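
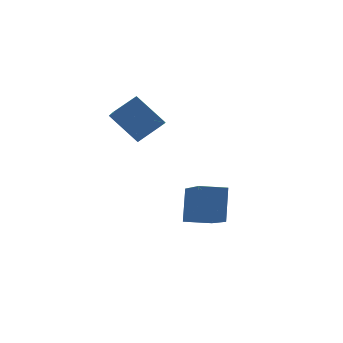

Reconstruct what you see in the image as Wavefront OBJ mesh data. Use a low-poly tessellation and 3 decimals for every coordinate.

v -0.007 1.887 1.904
v -0.224 1.187 2.46
v 0.893 1.967 2.356
v 0.675 1.267 2.912
v 0.545 0.973 0.968
v 0.327 0.273 1.524
v 1.444 1.053 1.42
v 1.227 0.353 1.976
v 0.894 -2.155 -1.134
v 1.347 -1.529 -0.039
v 1.399 -0.464 -2.309
v 1.852 0.162 -1.214
v 1.768 -2.522 -1.286
v 2.221 -1.896 -0.191
v 2.273 -0.831 -2.461
v 2.726 -0.205 -1.366
f 2 4 1
f 5 2 1
f 1 4 3
f 3 5 1
f 2 8 4
f 6 2 5
f 6 8 2
f 4 8 3
f 7 5 3
f 3 8 7
f 7 6 5
f 8 6 7
f 10 12 9
f 13 10 9
f 9 12 11
f 11 13 9
f 10 16 12
f 14 10 13
f 14 16 10
f 12 16 11
f 15 13 11
f 11 16 15
f 15 14 13
f 16 14 15



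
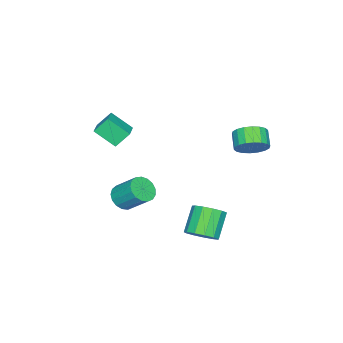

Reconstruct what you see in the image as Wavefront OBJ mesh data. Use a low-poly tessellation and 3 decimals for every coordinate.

v 2.14 -4.302 2.925
v 1.624 -3.742 3.76
v 1.887 -3.151 1.997
v 1.372 -2.591 2.832
v 3.328 -3.749 3.288
v 2.813 -3.189 4.123
v 3.076 -2.598 2.36
v 2.56 -2.038 3.195
v 2.633 -2.444 -1.802
v 2.998 -1.946 -2.372
v 3.052 -0.699 -1.248
v 2.687 -1.196 -0.678
v 2.605 -1.882 -2.425
v 2.659 -0.634 -1.302
v 2.218 -1.945 -2.335
v 2.272 -0.698 -1.212
v 1.926 -2.123 -2.124
v 1.98 -0.876 -1
v 1.796 -2.375 -1.838
v 1.851 -1.127 -0.714
v 1.858 -2.642 -1.544
v 1.913 -1.394 -0.421
v 2.098 -2.864 -1.309
v 2.152 -1.616 -0.186
v 2.46 -2.99 -1.187
v 2.514 -1.742 -0.064
v 2.861 -2.99 -1.206
v 2.915 -1.742 -0.082
v 3.211 -2.866 -1.361
v 3.265 -1.618 -0.238
v 3.427 -2.644 -1.617
v 3.482 -1.397 -0.494
v 3.462 -2.377 -1.916
v 3.517 -1.129 -0.792
v 3.307 -2.125 -2.188
v 3.362 -0.878 -1.065
v -0.257 3.568 2.386
v 0.372 3.534 3.083
v -0.353 3.017 3.712
v -0.983 3.052 3.014
v 0.175 3.896 3.153
v -0.55 3.379 3.782
v -0.108 4.193 3.072
v -0.833 3.677 3.7
v -0.42 4.367 2.854
v -1.145 3.85 3.483
v -0.7 4.382 2.544
v -1.425 3.866 3.172
v -0.893 4.236 2.202
v -1.618 3.72 2.831
v -0.959 3.958 1.897
v -1.684 3.442 2.525
v -0.887 3.603 1.688
v -1.612 3.086 2.317
v -0.69 3.241 1.618
v -1.415 2.724 2.247
v -0.407 2.943 1.7
v -1.132 2.427 2.328
v -0.095 2.77 1.917
v -0.82 2.253 2.546
v 0.185 2.754 2.228
v -0.54 2.238 2.856
v 0.378 2.9 2.569
v -0.347 2.384 3.198
v 0.444 3.178 2.875
v -0.281 2.662 3.503
v 3.854 2.928 -2.08
v 4.393 3.412 -1.513
v 3.245 3.235 -0.272
v 2.706 2.752 -0.84
v 4.085 3.755 -1.749
v 2.937 3.578 -0.508
v 3.704 3.836 -2.091
v 2.555 3.659 -0.85
v 3.37 3.629 -2.429
v 2.221 3.452 -1.188
v 3.19 3.199 -2.657
v 2.042 3.022 -1.416
v 3.221 2.683 -2.701
v 2.073 2.507 -1.461
v 3.453 2.246 -2.549
v 2.305 2.069 -1.308
v 3.812 2.025 -2.248
v 2.664 1.848 -1.007
v 4.185 2.09 -1.893
v 3.037 1.914 -0.653
v 4.453 2.422 -1.598
v 3.304 2.246 -0.358
v 4.53 2.915 -1.457
v 3.382 2.738 -0.216
f 2 4 1
f 5 2 1
f 1 4 3
f 3 5 1
f 2 8 4
f 6 2 5
f 6 8 2
f 4 8 3
f 7 5 3
f 3 8 7
f 7 6 5
f 8 6 7
f 10 9 13
f 10 13 11
f 11 13 14
f 11 14 12
f 13 9 15
f 13 15 14
f 14 15 16
f 14 16 12
f 15 9 17
f 15 17 16
f 16 17 18
f 16 18 12
f 17 9 19
f 17 19 18
f 18 19 20
f 18 20 12
f 19 9 21
f 19 21 20
f 20 21 22
f 20 22 12
f 21 9 23
f 21 23 22
f 22 23 24
f 22 24 12
f 23 9 25
f 23 25 24
f 24 25 26
f 24 26 12
f 25 9 27
f 25 27 26
f 26 27 28
f 26 28 12
f 27 9 29
f 27 29 28
f 28 29 30
f 28 30 12
f 29 9 31
f 29 31 30
f 30 31 32
f 30 32 12
f 31 9 33
f 31 33 32
f 32 33 34
f 32 34 12
f 33 9 35
f 33 35 34
f 34 35 36
f 34 36 12
f 35 9 10
f 35 10 36
f 36 10 11
f 36 11 12
f 38 37 41
f 38 41 39
f 39 41 42
f 39 42 40
f 41 37 43
f 41 43 42
f 42 43 44
f 42 44 40
f 43 37 45
f 43 45 44
f 44 45 46
f 44 46 40
f 45 37 47
f 45 47 46
f 46 47 48
f 46 48 40
f 47 37 49
f 47 49 48
f 48 49 50
f 48 50 40
f 49 37 51
f 49 51 50
f 50 51 52
f 50 52 40
f 51 37 53
f 51 53 52
f 52 53 54
f 52 54 40
f 53 37 55
f 53 55 54
f 54 55 56
f 54 56 40
f 55 37 57
f 55 57 56
f 56 57 58
f 56 58 40
f 57 37 59
f 57 59 58
f 58 59 60
f 58 60 40
f 59 37 61
f 59 61 60
f 60 61 62
f 60 62 40
f 61 37 63
f 61 63 62
f 62 63 64
f 62 64 40
f 63 37 65
f 63 65 64
f 64 65 66
f 64 66 40
f 65 37 38
f 65 38 66
f 66 38 39
f 66 39 40
f 68 67 71
f 68 71 69
f 69 71 72
f 69 72 70
f 71 67 73
f 71 73 72
f 72 73 74
f 72 74 70
f 73 67 75
f 73 75 74
f 74 75 76
f 74 76 70
f 75 67 77
f 75 77 76
f 76 77 78
f 76 78 70
f 77 67 79
f 77 79 78
f 78 79 80
f 78 80 70
f 79 67 81
f 79 81 80
f 80 81 82
f 80 82 70
f 81 67 83
f 81 83 82
f 82 83 84
f 82 84 70
f 83 67 85
f 83 85 84
f 84 85 86
f 84 86 70
f 85 67 87
f 85 87 86
f 86 87 88
f 86 88 70
f 87 67 89
f 87 89 88
f 88 89 90
f 88 90 70
f 89 67 68
f 89 68 90
f 90 68 69
f 90 69 70



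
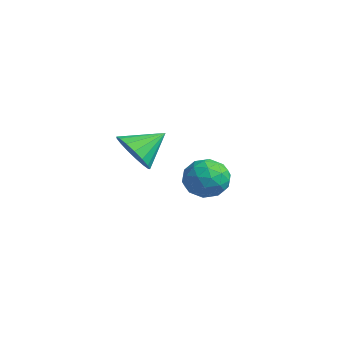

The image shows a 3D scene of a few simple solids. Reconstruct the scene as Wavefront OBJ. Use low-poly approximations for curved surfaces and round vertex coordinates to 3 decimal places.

v -0.635 -3.112 1.198
v 0.287 -2.976 0.863
v -0.525 -1.828 2.022
v 0.017 -2.749 0.546
v -0.403 -2.606 0.379
v -0.876 -2.579 0.399
v -1.293 -2.674 0.602
v -1.56 -2.869 0.942
v -1.614 -3.12 1.34
v -1.445 -3.369 1.706
v -1.089 -3.559 1.955
v -0.63 -3.647 2.031
v -0.172 -3.612 1.916
v 0.181 -3.463 1.636
v 0.346 -3.233 1.256
v -4.044 2.757 -2.633
v -3.164 2.192 -2.732
v -4.796 1.448 -1.848
v -3.916 0.883 -1.947
v -3.939 1.709 -1.297
v -3.474 2.518 -1.782
v -4.486 1.122 -2.798
v -4.021 1.931 -3.283
v -3.436 1.181 -2.834
v -3.099 1.543 -1.907
v -4.861 2.097 -2.673
v -4.524 2.459 -1.746
v -3.538 2.589 -2.751
v -4.422 1.051 -1.829
v -4.436 1.536 -1.446
v -3.918 1.204 -1.505
v -3.721 2.781 -2.193
v -3.203 2.448 -2.252
v -3.659 2.165 -1.408
v -4.757 1.192 -2.328
v -4.239 0.859 -2.387
v -4.042 2.436 -3.075
v -3.524 2.104 -3.134
v -4.301 1.475 -3.172
v -3.181 1.663 -2.87
v -3.623 0.894 -2.409
v -3.958 1.034 -2.908
v -3.685 1.51 -3.194
v -2.982 1.876 -2.325
v -3.424 1.107 -1.863
v -3.438 1.592 -1.481
v -3.165 2.067 -1.766
v -3.142 1.282 -2.385
v -4.536 2.533 -2.717
v -4.978 1.764 -2.255
v -4.795 1.573 -2.814
v -4.522 2.048 -3.099
v -4.337 2.746 -2.171
v -4.779 1.977 -1.71
v -4.275 2.13 -1.386
v -4.002 2.606 -1.672
v -4.818 2.358 -2.195
f 2 1 4
f 2 4 3
f 4 1 5
f 4 5 3
f 5 1 6
f 5 6 3
f 6 1 7
f 6 7 3
f 7 1 8
f 7 8 3
f 8 1 9
f 8 9 3
f 9 1 10
f 9 10 3
f 10 1 11
f 10 11 3
f 11 1 12
f 11 12 3
f 12 1 13
f 12 13 3
f 13 1 14
f 13 14 3
f 14 1 15
f 14 15 3
f 15 1 2
f 15 2 3
f 16 53 32
f 53 27 56
f 32 56 21
f 53 56 32
f 16 32 28
f 32 21 33
f 28 33 17
f 32 33 28
f 16 28 37
f 28 17 38
f 37 38 23
f 28 38 37
f 16 37 49
f 37 23 52
f 49 52 26
f 37 52 49
f 16 49 53
f 49 26 57
f 53 57 27
f 49 57 53
f 17 33 44
f 33 21 47
f 44 47 25
f 33 47 44
f 21 56 34
f 56 27 55
f 34 55 20
f 56 55 34
f 27 57 54
f 57 26 50
f 54 50 18
f 57 50 54
f 26 52 51
f 52 23 39
f 51 39 22
f 52 39 51
f 23 38 43
f 38 17 40
f 43 40 24
f 38 40 43
f 19 45 31
f 45 25 46
f 31 46 20
f 45 46 31
f 19 31 29
f 31 20 30
f 29 30 18
f 31 30 29
f 19 29 36
f 29 18 35
f 36 35 22
f 29 35 36
f 19 36 41
f 36 22 42
f 41 42 24
f 36 42 41
f 19 41 45
f 41 24 48
f 45 48 25
f 41 48 45
f 20 46 34
f 46 25 47
f 34 47 21
f 46 47 34
f 18 30 54
f 30 20 55
f 54 55 27
f 30 55 54
f 22 35 51
f 35 18 50
f 51 50 26
f 35 50 51
f 24 42 43
f 42 22 39
f 43 39 23
f 42 39 43
f 25 48 44
f 48 24 40
f 44 40 17
f 48 40 44



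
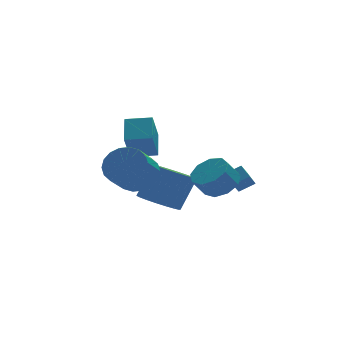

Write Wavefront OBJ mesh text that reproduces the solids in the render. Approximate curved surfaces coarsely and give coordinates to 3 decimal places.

v 1.559 -1.361 0.506
v 2.32 -1.487 0.951
v 1.48 -0.533 0.876
v 2.241 -0.659 1.321
v 1.979 -1.041 -0.121
v 2.74 -1.167 0.324
v 1.9 -0.213 0.249
v 2.661 -0.339 0.694
v -2.959 -1.36 1.896
v -2.273 -2.158 1.767
v -3.175 -3.099 2.795
v -3.861 -2.3 2.924
v -2.095 -1.925 2.136
v -2.997 -2.866 3.165
v -2.088 -1.58 2.458
v -2.99 -2.521 3.486
v -2.253 -1.191 2.669
v -3.155 -2.132 3.697
v -2.559 -0.836 2.726
v -3.46 -1.777 3.754
v -2.943 -0.585 2.619
v -3.845 -1.526 3.647
v -3.331 -0.487 2.369
v -4.232 -1.428 3.397
v -3.645 -0.561 2.025
v -4.547 -1.502 3.053
v -3.823 -0.794 1.655
v -4.725 -1.735 2.684
v -3.83 -1.139 1.334
v -4.732 -2.08 2.362
v -3.665 -1.528 1.123
v -4.567 -2.469 2.151
v -3.36 -1.883 1.066
v -4.261 -2.824 2.094
v -2.975 -2.134 1.173
v -3.877 -3.075 2.201
v -2.588 -2.232 1.423
v -3.489 -3.173 2.451
v -1.762 0.073 3.343
v -1.363 1.187 4.164
v -2.923 0.593 3.202
v -2.524 1.706 4.023
v -1.176 0.974 1.837
v -0.777 2.087 2.658
v -2.337 1.493 1.696
v -1.938 2.607 2.517
v 0.226 -3.392 1.648
v 0.942 -3.079 2.204
v 0.291 -3.194 3.108
v -0.426 -3.508 2.552
v 0.575 -2.573 2.004
v -0.076 -2.688 2.908
v 0.045 -2.45 1.638
v -0.606 -2.565 2.542
v -0.402 -2.768 1.276
v -1.053 -2.883 2.18
v -0.554 -3.378 1.088
v -1.205 -3.493 1.992
v -0.342 -3.995 1.162
v -0.993 -4.111 2.066
v 0.136 -4.33 1.464
v -0.515 -4.445 2.368
v 0.655 -4.226 1.851
v 0.004 -4.342 2.755
v 0.974 -3.732 2.144
v 0.323 -3.847 3.048
v -2.053 -1.548 0.028
v -1.306 -1.011 -0.499
v -0.4 -0.656 1.144
v -1.147 -1.192 1.672
v -1.623 -0.677 -0.397
v -0.717 -0.322 1.246
v -2.025 -0.515 -0.21
v -1.119 -0.16 1.433
v -2.433 -0.558 0.024
v -1.527 -0.203 1.667
v -2.765 -0.797 0.258
v -1.859 -0.441 1.902
v -2.956 -1.184 0.448
v -2.05 -0.829 2.091
v -2.969 -1.644 0.554
v -2.063 -1.288 2.197
v -2.8 -2.084 0.556
v -1.894 -1.729 2.199
v -2.483 -2.418 0.454
v -1.577 -2.063 2.097
v -2.081 -2.58 0.267
v -1.175 -2.225 1.91
v -1.673 -2.537 0.033
v -0.767 -2.182 1.676
v -1.341 -2.299 -0.202
v -0.435 -1.943 1.442
v -1.15 -1.911 -0.391
v -0.244 -1.556 1.252
v -1.137 -1.452 -0.497
v -0.231 -1.096 1.146
f 2 4 1
f 5 2 1
f 1 4 3
f 3 5 1
f 2 8 4
f 6 2 5
f 6 8 2
f 4 8 3
f 7 5 3
f 3 8 7
f 7 6 5
f 8 6 7
f 10 9 13
f 10 13 11
f 11 13 14
f 11 14 12
f 13 9 15
f 13 15 14
f 14 15 16
f 14 16 12
f 15 9 17
f 15 17 16
f 16 17 18
f 16 18 12
f 17 9 19
f 17 19 18
f 18 19 20
f 18 20 12
f 19 9 21
f 19 21 20
f 20 21 22
f 20 22 12
f 21 9 23
f 21 23 22
f 22 23 24
f 22 24 12
f 23 9 25
f 23 25 24
f 24 25 26
f 24 26 12
f 25 9 27
f 25 27 26
f 26 27 28
f 26 28 12
f 27 9 29
f 27 29 28
f 28 29 30
f 28 30 12
f 29 9 31
f 29 31 30
f 30 31 32
f 30 32 12
f 31 9 33
f 31 33 32
f 32 33 34
f 32 34 12
f 33 9 35
f 33 35 34
f 34 35 36
f 34 36 12
f 35 9 37
f 35 37 36
f 36 37 38
f 36 38 12
f 37 9 10
f 37 10 38
f 38 10 11
f 38 11 12
f 40 42 39
f 43 40 39
f 39 42 41
f 41 43 39
f 40 46 42
f 44 40 43
f 44 46 40
f 42 46 41
f 45 43 41
f 41 46 45
f 45 44 43
f 46 44 45
f 48 47 51
f 48 51 49
f 49 51 52
f 49 52 50
f 51 47 53
f 51 53 52
f 52 53 54
f 52 54 50
f 53 47 55
f 53 55 54
f 54 55 56
f 54 56 50
f 55 47 57
f 55 57 56
f 56 57 58
f 56 58 50
f 57 47 59
f 57 59 58
f 58 59 60
f 58 60 50
f 59 47 61
f 59 61 60
f 60 61 62
f 60 62 50
f 61 47 63
f 61 63 62
f 62 63 64
f 62 64 50
f 63 47 65
f 63 65 64
f 64 65 66
f 64 66 50
f 65 47 48
f 65 48 66
f 66 48 49
f 66 49 50
f 68 67 71
f 68 71 69
f 69 71 72
f 69 72 70
f 71 67 73
f 71 73 72
f 72 73 74
f 72 74 70
f 73 67 75
f 73 75 74
f 74 75 76
f 74 76 70
f 75 67 77
f 75 77 76
f 76 77 78
f 76 78 70
f 77 67 79
f 77 79 78
f 78 79 80
f 78 80 70
f 79 67 81
f 79 81 80
f 80 81 82
f 80 82 70
f 81 67 83
f 81 83 82
f 82 83 84
f 82 84 70
f 83 67 85
f 83 85 84
f 84 85 86
f 84 86 70
f 85 67 87
f 85 87 86
f 86 87 88
f 86 88 70
f 87 67 89
f 87 89 88
f 88 89 90
f 88 90 70
f 89 67 91
f 89 91 90
f 90 91 92
f 90 92 70
f 91 67 93
f 91 93 92
f 92 93 94
f 92 94 70
f 93 67 95
f 93 95 94
f 94 95 96
f 94 96 70
f 95 67 68
f 95 68 96
f 96 68 69
f 96 69 70



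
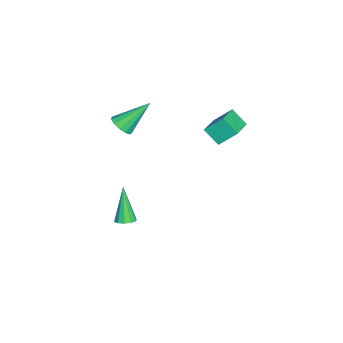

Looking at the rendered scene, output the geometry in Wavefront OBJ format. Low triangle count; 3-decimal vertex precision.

v -2.467 1.97 3.071
v -2.571 2.802 3.873
v -2.154 2.678 2.377
v -2.258 3.51 3.179
v -1.062 1.75 3.481
v -1.166 2.582 4.283
v -0.749 2.458 2.787
v -0.853 3.29 3.589
v -0.578 -1.809 -3.144
v -0.098 -1.755 -2.924
v -1.362 -2.051 -1.376
v -0.234 -1.458 -2.944
v -0.502 -1.295 -3.04
v -0.798 -1.328 -3.176
v -1.01 -1.545 -3.3
v -1.057 -1.862 -3.364
v -0.921 -2.16 -3.345
v -0.654 -2.323 -3.248
v -0.357 -2.29 -3.113
v -0.145 -2.073 -2.989
v -1.68 -2.144 2.76
v -1.32 -1.68 2.482
v -2.26 -0.916 4.06
v -1.649 -1.666 2.322
v -1.988 -1.804 2.301
v -2.229 -2.05 2.426
v -2.295 -2.326 2.657
v -2.166 -2.544 2.921
v -1.883 -2.636 3.134
v -1.535 -2.571 3.229
v -1.233 -2.371 3.175
v -1.073 -2.099 2.989
v -1.105 -1.842 2.731
f 2 4 1
f 5 2 1
f 1 4 3
f 3 5 1
f 2 8 4
f 6 2 5
f 6 8 2
f 4 8 3
f 7 5 3
f 3 8 7
f 7 6 5
f 8 6 7
f 10 9 12
f 10 12 11
f 12 9 13
f 12 13 11
f 13 9 14
f 13 14 11
f 14 9 15
f 14 15 11
f 15 9 16
f 15 16 11
f 16 9 17
f 16 17 11
f 17 9 18
f 17 18 11
f 18 9 19
f 18 19 11
f 19 9 20
f 19 20 11
f 20 9 10
f 20 10 11
f 22 21 24
f 22 24 23
f 24 21 25
f 24 25 23
f 25 21 26
f 25 26 23
f 26 21 27
f 26 27 23
f 27 21 28
f 27 28 23
f 28 21 29
f 28 29 23
f 29 21 30
f 29 30 23
f 30 21 31
f 30 31 23
f 31 21 32
f 31 32 23
f 32 21 33
f 32 33 23
f 33 21 22
f 33 22 23



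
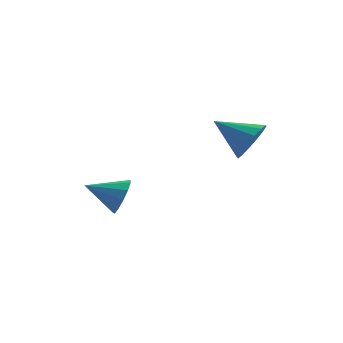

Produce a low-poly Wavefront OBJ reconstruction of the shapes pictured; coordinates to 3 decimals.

v -1.221 -2.618 -2.217
v -0.93 -3.027 -1.646
v -2.459 -2.782 -1.703
v -0.93 -2.619 -1.515
v -1.022 -2.211 -1.606
v -1.178 -1.932 -1.892
v -1.347 -1.871 -2.28
v -1.476 -2.047 -2.649
v -1.525 -2.404 -2.88
v -1.477 -2.829 -2.901
v -1.348 -3.187 -2.704
v -1.179 -3.364 -2.353
v -1.023 -3.304 -1.959
v 2.756 -0.177 -0.439
v 3.19 0.047 0.294
v 1.384 0.137 0.279
v 3.154 0.433 0.055
v 3.011 0.656 -0.315
v 2.8 0.656 -0.719
v 2.577 0.433 -1.048
v 2.403 0.046 -1.213
v 2.323 -0.4 -1.171
v 2.359 -0.787 -0.933
v 2.501 -1.01 -0.562
v 2.712 -1.01 -0.158
v 2.935 -0.786 0.17
v 3.11 -0.4 0.336
f 2 1 4
f 2 4 3
f 4 1 5
f 4 5 3
f 5 1 6
f 5 6 3
f 6 1 7
f 6 7 3
f 7 1 8
f 7 8 3
f 8 1 9
f 8 9 3
f 9 1 10
f 9 10 3
f 10 1 11
f 10 11 3
f 11 1 12
f 11 12 3
f 12 1 13
f 12 13 3
f 13 1 2
f 13 2 3
f 15 14 17
f 15 17 16
f 17 14 18
f 17 18 16
f 18 14 19
f 18 19 16
f 19 14 20
f 19 20 16
f 20 14 21
f 20 21 16
f 21 14 22
f 21 22 16
f 22 14 23
f 22 23 16
f 23 14 24
f 23 24 16
f 24 14 25
f 24 25 16
f 25 14 26
f 25 26 16
f 26 14 27
f 26 27 16
f 27 14 15
f 27 15 16



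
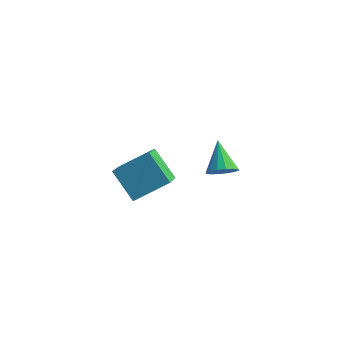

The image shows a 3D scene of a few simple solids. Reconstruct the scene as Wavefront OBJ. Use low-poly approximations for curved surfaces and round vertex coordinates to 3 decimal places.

v -3.201 -2.951 3.389
v -1.688 -1.916 4.372
v -3.525 -1.25 2.097
v -2.012 -0.215 3.08
v -1.888 -3.665 2.12
v -0.375 -2.63 3.103
v -2.212 -1.964 0.828
v -0.699 -0.929 1.811
v 0.406 3.297 -1.237
v 1.156 3.75 -1.317
v -0.306 4.683 -0.063
v 0.891 3.901 -1.655
v 0.496 3.889 -1.881
v 0.076 3.72 -1.935
v -0.255 3.437 -1.801
v -0.409 3.116 -1.517
v -0.345 2.844 -1.157
v -0.08 2.694 -0.818
v 0.316 2.705 -0.592
v 0.735 2.875 -0.538
v 1.066 3.158 -0.672
v 1.22 3.478 -0.957
f 2 4 1
f 5 2 1
f 1 4 3
f 3 5 1
f 2 8 4
f 6 2 5
f 6 8 2
f 4 8 3
f 7 5 3
f 3 8 7
f 7 6 5
f 8 6 7
f 10 9 12
f 10 12 11
f 12 9 13
f 12 13 11
f 13 9 14
f 13 14 11
f 14 9 15
f 14 15 11
f 15 9 16
f 15 16 11
f 16 9 17
f 16 17 11
f 17 9 18
f 17 18 11
f 18 9 19
f 18 19 11
f 19 9 20
f 19 20 11
f 20 9 21
f 20 21 11
f 21 9 22
f 21 22 11
f 22 9 10
f 22 10 11



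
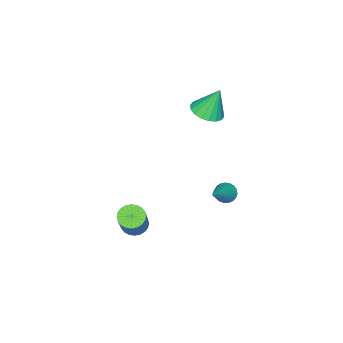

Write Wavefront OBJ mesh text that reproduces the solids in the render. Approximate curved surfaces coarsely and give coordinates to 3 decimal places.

v -3.566 0.109 -2.782
v -3.195 -0.01 -3.225
v -1.854 0.571 -1.478
v -3.236 0.23 -3.256
v -3.335 0.449 -3.205
v -3.472 0.609 -3.081
v -3.627 0.683 -2.905
v -3.77 0.657 -2.708
v -3.878 0.537 -2.523
v -3.932 0.343 -2.383
v -3.923 0.108 -2.312
v -3.852 -0.126 -2.323
v -3.731 -0.32 -2.412
v -3.582 -0.44 -2.566
v -3.43 -0.465 -2.757
v -3.301 -0.39 -2.952
v -3.218 -0.23 -3.118
v -3.634 -1.109 2.706
v -2.809 -0.855 2.816
v -3.986 -0.631 4.234
v -2.98 -0.536 2.677
v -3.28 -0.331 2.544
v -3.65 -0.28 2.442
v -4.017 -0.393 2.393
v -4.308 -0.648 2.406
v -4.466 -0.994 2.478
v -4.459 -1.363 2.595
v -4.288 -1.682 2.734
v -3.988 -1.887 2.868
v -3.618 -1.938 2.969
v -3.251 -1.825 3.018
v -2.96 -1.57 3.005
v -2.802 -1.224 2.933
v 0.777 -2.009 -3.228
v 1.189 -2.549 -3.272
v 2.114 -1.97 -1.717
v 1.703 -1.431 -1.672
v 1.321 -2.371 -3.417
v 2.247 -1.792 -1.862
v 1.371 -2.137 -3.533
v 2.297 -1.559 -1.978
v 1.33 -1.885 -3.603
v 2.256 -1.306 -2.048
v 1.205 -1.651 -3.616
v 2.131 -1.072 -2.061
v 1.015 -1.472 -3.569
v 1.941 -0.893 -2.014
v 0.789 -1.375 -3.471
v 1.714 -0.796 -1.916
v 0.561 -1.374 -3.335
v 1.486 -0.795 -1.78
v 0.366 -1.47 -3.183
v 1.291 -0.891 -1.628
v 0.233 -1.648 -3.038
v 1.159 -1.069 -1.483
v 0.183 -1.881 -2.922
v 1.109 -1.303 -1.367
v 0.224 -2.134 -2.852
v 1.15 -1.555 -1.297
v 0.349 -2.368 -2.839
v 1.275 -1.789 -1.284
v 0.539 -2.547 -2.886
v 1.465 -1.968 -1.331
v 0.766 -2.644 -2.984
v 1.691 -2.065 -1.429
v 0.994 -2.645 -3.12
v 1.919 -2.066 -1.565
f 2 1 4
f 2 4 3
f 4 1 5
f 4 5 3
f 5 1 6
f 5 6 3
f 6 1 7
f 6 7 3
f 7 1 8
f 7 8 3
f 8 1 9
f 8 9 3
f 9 1 10
f 9 10 3
f 10 1 11
f 10 11 3
f 11 1 12
f 11 12 3
f 12 1 13
f 12 13 3
f 13 1 14
f 13 14 3
f 14 1 15
f 14 15 3
f 15 1 16
f 15 16 3
f 16 1 17
f 16 17 3
f 17 1 2
f 17 2 3
f 19 18 21
f 19 21 20
f 21 18 22
f 21 22 20
f 22 18 23
f 22 23 20
f 23 18 24
f 23 24 20
f 24 18 25
f 24 25 20
f 25 18 26
f 25 26 20
f 26 18 27
f 26 27 20
f 27 18 28
f 27 28 20
f 28 18 29
f 28 29 20
f 29 18 30
f 29 30 20
f 30 18 31
f 30 31 20
f 31 18 32
f 31 32 20
f 32 18 33
f 32 33 20
f 33 18 19
f 33 19 20
f 35 34 38
f 35 38 36
f 36 38 39
f 36 39 37
f 38 34 40
f 38 40 39
f 39 40 41
f 39 41 37
f 40 34 42
f 40 42 41
f 41 42 43
f 41 43 37
f 42 34 44
f 42 44 43
f 43 44 45
f 43 45 37
f 44 34 46
f 44 46 45
f 45 46 47
f 45 47 37
f 46 34 48
f 46 48 47
f 47 48 49
f 47 49 37
f 48 34 50
f 48 50 49
f 49 50 51
f 49 51 37
f 50 34 52
f 50 52 51
f 51 52 53
f 51 53 37
f 52 34 54
f 52 54 53
f 53 54 55
f 53 55 37
f 54 34 56
f 54 56 55
f 55 56 57
f 55 57 37
f 56 34 58
f 56 58 57
f 57 58 59
f 57 59 37
f 58 34 60
f 58 60 59
f 59 60 61
f 59 61 37
f 60 34 62
f 60 62 61
f 61 62 63
f 61 63 37
f 62 34 64
f 62 64 63
f 63 64 65
f 63 65 37
f 64 34 66
f 64 66 65
f 65 66 67
f 65 67 37
f 66 34 35
f 66 35 67
f 67 35 36
f 67 36 37



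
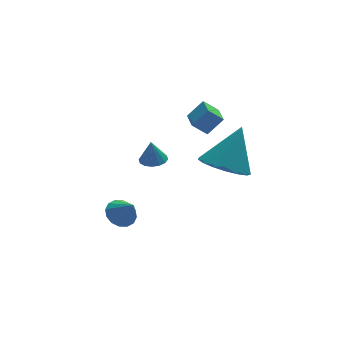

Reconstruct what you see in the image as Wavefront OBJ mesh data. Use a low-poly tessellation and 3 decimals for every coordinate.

v 0.222 2.05 -0.903
v 0.576 1.58 -0.856
v 0.138 2.09 0.143
v 0.763 1.82 -0.85
v 0.806 2.123 -0.858
v 0.693 2.406 -0.878
v 0.453 2.593 -0.905
v 0.152 2.635 -0.931
v -0.131 2.521 -0.949
v -0.318 2.28 -0.956
v -0.361 1.978 -0.948
v -0.248 1.695 -0.928
v -0.008 1.507 -0.901
v 0.293 1.465 -0.875
v 1.481 -2.8 1.916
v 2.062 -3.675 1.903
v 2.359 -2.24 3.564
v 2.337 -3.344 1.644
v 2.416 -2.888 1.447
v 2.28 -2.412 1.357
v 1.962 -2.026 1.396
v 1.533 -1.816 1.553
v 1.092 -1.833 1.794
v 0.74 -2.07 2.063
v 0.558 -2.475 2.298
v 0.587 -2.955 2.445
v 0.821 -3.399 2.472
v 1.206 -3.706 2.371
v 1.654 -3.805 2.166
v 1.643 1.495 1.225
v 2.318 1.501 1.949
v 1.778 2.477 1.092
v 2.452 2.483 1.817
v 2.248 1.337 0.663
v 2.922 1.343 1.388
v 2.382 2.319 0.531
v 3.057 2.325 1.255
v -1.776 -0.117 -2.081
v -1.133 0.069 -2.196
v -1.444 -0.723 -1.199
v -1.261 0.315 -1.979
v -1.528 0.444 -1.789
v -1.861 0.424 -1.677
v -2.172 0.258 -1.674
v -2.376 -0.008 -1.779
v -2.42 -0.304 -1.966
v -2.292 -0.549 -2.183
v -2.025 -0.679 -2.373
v -1.692 -0.658 -2.484
v -1.381 -0.492 -2.488
v -1.177 -0.226 -2.382
f 2 1 4
f 2 4 3
f 4 1 5
f 4 5 3
f 5 1 6
f 5 6 3
f 6 1 7
f 6 7 3
f 7 1 8
f 7 8 3
f 8 1 9
f 8 9 3
f 9 1 10
f 9 10 3
f 10 1 11
f 10 11 3
f 11 1 12
f 11 12 3
f 12 1 13
f 12 13 3
f 13 1 14
f 13 14 3
f 14 1 2
f 14 2 3
f 16 15 18
f 16 18 17
f 18 15 19
f 18 19 17
f 19 15 20
f 19 20 17
f 20 15 21
f 20 21 17
f 21 15 22
f 21 22 17
f 22 15 23
f 22 23 17
f 23 15 24
f 23 24 17
f 24 15 25
f 24 25 17
f 25 15 26
f 25 26 17
f 26 15 27
f 26 27 17
f 27 15 28
f 27 28 17
f 28 15 29
f 28 29 17
f 29 15 16
f 29 16 17
f 31 33 30
f 34 31 30
f 30 33 32
f 32 34 30
f 31 37 33
f 35 31 34
f 35 37 31
f 33 37 32
f 36 34 32
f 32 37 36
f 36 35 34
f 37 35 36
f 39 38 41
f 39 41 40
f 41 38 42
f 41 42 40
f 42 38 43
f 42 43 40
f 43 38 44
f 43 44 40
f 44 38 45
f 44 45 40
f 45 38 46
f 45 46 40
f 46 38 47
f 46 47 40
f 47 38 48
f 47 48 40
f 48 38 49
f 48 49 40
f 49 38 50
f 49 50 40
f 50 38 51
f 50 51 40
f 51 38 39
f 51 39 40



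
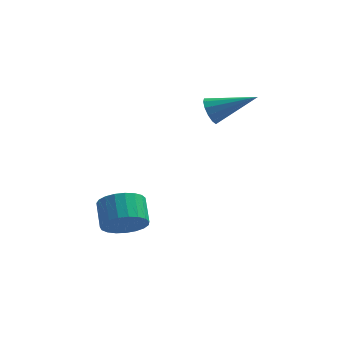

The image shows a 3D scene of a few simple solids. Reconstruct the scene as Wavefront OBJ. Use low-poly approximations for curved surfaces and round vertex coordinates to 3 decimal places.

v -1.121 -0.642 -2.865
v -0.4 -0.738 -2.445
v -0.637 0.146 -1.835
v -1.359 0.242 -2.255
v -0.304 -0.53 -2.709
v -0.541 0.354 -2.099
v -0.349 -0.341 -3
v -0.586 0.543 -2.39
v -0.527 -0.205 -3.267
v -0.765 0.679 -2.657
v -0.809 -0.144 -3.465
v -1.046 0.74 -2.855
v -1.144 -0.169 -3.559
v -1.381 0.715 -2.949
v -1.475 -0.276 -3.533
v -1.713 0.608 -2.923
v -1.746 -0.446 -3.392
v -1.983 0.438 -2.782
v -1.908 -0.65 -3.159
v -2.146 0.234 -2.549
v -1.934 -0.853 -2.876
v -2.172 0.031 -2.266
v -1.82 -1.019 -2.591
v -2.057 -0.135 -1.981
v -1.585 -1.12 -2.353
v -1.822 -0.236 -1.743
v -1.27 -1.138 -2.204
v -1.507 -0.254 -1.594
v -0.929 -1.071 -2.169
v -1.166 -0.187 -1.559
v -0.621 -0.929 -2.254
v -0.858 -0.045 -1.644
v 1.515 1.993 1.364
v 1.729 1.645 0.937
v 3.105 2.047 2.116
v 1.768 1.958 0.832
v 1.727 2.282 0.895
v 1.619 2.514 1.107
v 1.478 2.581 1.4
v 1.348 2.461 1.682
v 1.272 2.192 1.863
v 1.273 1.861 1.885
v 1.35 1.571 1.742
v 1.48 1.415 1.478
v 1.621 1.443 1.178
f 2 1 5
f 2 5 3
f 3 5 6
f 3 6 4
f 5 1 7
f 5 7 6
f 6 7 8
f 6 8 4
f 7 1 9
f 7 9 8
f 8 9 10
f 8 10 4
f 9 1 11
f 9 11 10
f 10 11 12
f 10 12 4
f 11 1 13
f 11 13 12
f 12 13 14
f 12 14 4
f 13 1 15
f 13 15 14
f 14 15 16
f 14 16 4
f 15 1 17
f 15 17 16
f 16 17 18
f 16 18 4
f 17 1 19
f 17 19 18
f 18 19 20
f 18 20 4
f 19 1 21
f 19 21 20
f 20 21 22
f 20 22 4
f 21 1 23
f 21 23 22
f 22 23 24
f 22 24 4
f 23 1 25
f 23 25 24
f 24 25 26
f 24 26 4
f 25 1 27
f 25 27 26
f 26 27 28
f 26 28 4
f 27 1 29
f 27 29 28
f 28 29 30
f 28 30 4
f 29 1 31
f 29 31 30
f 30 31 32
f 30 32 4
f 31 1 2
f 31 2 32
f 32 2 3
f 32 3 4
f 34 33 36
f 34 36 35
f 36 33 37
f 36 37 35
f 37 33 38
f 37 38 35
f 38 33 39
f 38 39 35
f 39 33 40
f 39 40 35
f 40 33 41
f 40 41 35
f 41 33 42
f 41 42 35
f 42 33 43
f 42 43 35
f 43 33 44
f 43 44 35
f 44 33 45
f 44 45 35
f 45 33 34
f 45 34 35



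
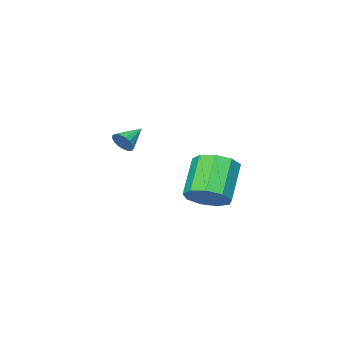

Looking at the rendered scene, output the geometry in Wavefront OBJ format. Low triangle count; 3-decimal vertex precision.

v 2.184 -3.486 -0.007
v 2.429 -3.663 0.464
v 1.136 -3.574 0.507
v 2.421 -3.397 0.493
v 2.358 -3.151 0.407
v 2.255 -2.982 0.226
v 2.136 -2.928 -0.008
v 2.028 -3.002 -0.241
v 1.956 -3.187 -0.421
v 1.935 -3.44 -0.506
v 1.972 -3.704 -0.477
v 2.057 -3.918 -0.34
v 2.172 -4.033 -0.126
v 2.289 -4.022 0.115
v 2.382 -3.889 0.328
v -2.415 -3.556 -4.245
v -1.67 -4.276 -4.02
v -2.901 -5.064 -2.47
v -3.645 -4.344 -2.695
v -1.561 -3.676 -3.628
v -2.792 -4.464 -2.078
v -1.851 -3.02 -3.525
v -3.082 -3.808 -1.975
v -2.405 -2.614 -3.758
v -3.636 -3.402 -2.209
v -2.963 -2.65 -4.22
v -4.194 -3.437 -2.67
v -3.265 -3.109 -4.693
v -4.496 -3.897 -3.143
v -3.168 -3.778 -4.956
v -4.399 -4.565 -3.407
v -2.719 -4.343 -4.887
v -3.95 -5.13 -3.337
v -2.128 -4.54 -4.517
v -3.359 -5.327 -2.967
f 2 1 4
f 2 4 3
f 4 1 5
f 4 5 3
f 5 1 6
f 5 6 3
f 6 1 7
f 6 7 3
f 7 1 8
f 7 8 3
f 8 1 9
f 8 9 3
f 9 1 10
f 9 10 3
f 10 1 11
f 10 11 3
f 11 1 12
f 11 12 3
f 12 1 13
f 12 13 3
f 13 1 14
f 13 14 3
f 14 1 15
f 14 15 3
f 15 1 2
f 15 2 3
f 17 16 20
f 17 20 18
f 18 20 21
f 18 21 19
f 20 16 22
f 20 22 21
f 21 22 23
f 21 23 19
f 22 16 24
f 22 24 23
f 23 24 25
f 23 25 19
f 24 16 26
f 24 26 25
f 25 26 27
f 25 27 19
f 26 16 28
f 26 28 27
f 27 28 29
f 27 29 19
f 28 16 30
f 28 30 29
f 29 30 31
f 29 31 19
f 30 16 32
f 30 32 31
f 31 32 33
f 31 33 19
f 32 16 34
f 32 34 33
f 33 34 35
f 33 35 19
f 34 16 17
f 34 17 35
f 35 17 18
f 35 18 19



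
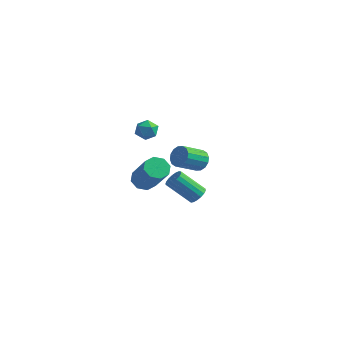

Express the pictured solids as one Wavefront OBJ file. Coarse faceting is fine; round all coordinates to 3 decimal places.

v -0.109 3.523 0.011
v 0.442 3.527 0.426
v -0.121 2.362 1.185
v -0.671 2.357 0.769
v 0.205 3.744 0.584
v -0.357 2.579 1.343
v -0.115 3.901 0.587
v -0.678 2.736 1.346
v -0.434 3.957 0.436
v -0.997 2.792 1.195
v -0.666 3.896 0.171
v -1.229 2.731 0.93
v -0.748 3.736 -0.137
v -1.311 2.57 0.622
v -0.659 3.518 -0.405
v -1.222 2.353 0.354
v -0.423 3.301 -0.563
v -0.985 2.136 0.196
v -0.102 3.144 -0.566
v -0.665 1.979 0.193
v 0.217 3.088 -0.415
v -0.346 1.923 0.344
v 0.449 3.149 -0.15
v -0.114 1.984 0.609
v 0.531 3.31 0.158
v -0.032 2.144 0.917
v 3.866 -3.474 2.501
v 4.079 -3.124 2.853
v 3.007 -3.617 3.991
v 2.794 -3.966 3.639
v 3.893 -2.988 2.736
v 2.82 -3.481 3.874
v 3.7 -2.964 2.565
v 2.628 -3.457 3.704
v 3.546 -3.056 2.38
v 2.473 -3.549 3.518
v 3.465 -3.244 2.222
v 2.392 -3.737 3.36
v 3.476 -3.485 2.128
v 2.403 -3.978 3.267
v 3.576 -3.723 2.119
v 2.504 -4.216 3.258
v 3.743 -3.904 2.198
v 2.67 -4.397 3.337
v 3.938 -3.986 2.346
v 2.866 -4.479 3.485
v 4.117 -3.951 2.53
v 3.044 -4.444 3.669
v 4.238 -3.807 2.707
v 3.166 -4.3 3.845
v 4.274 -3.586 2.836
v 3.202 -4.079 3.975
v 4.217 -3.339 2.889
v 3.144 -3.832 4.028
v -2.417 2.294 2.728
v -2.003 2.113 2.201
v -2.437 1.227 3.079
v -2.023 1.046 2.552
v -1.776 1.437 3.069
v -1.763 2.097 2.853
v -2.677 1.243 2.427
v -2.664 1.903 2.211
v -2.163 1.464 2.016
v -1.606 1.583 2.413
v -2.834 1.757 2.867
v -2.277 1.876 3.264
v 0.327 -2.675 2.051
v 0.905 -2.514 1.691
v 2.132 -3.265 3.329
v 1.553 -3.425 3.689
v 0.738 -2.111 2.001
v 1.965 -2.862 3.639
v 0.33 -2.037 2.34
v 1.557 -2.788 3.979
v -0.08 -2.337 2.51
v 1.147 -3.088 4.148
v -0.252 -2.835 2.411
v 0.975 -3.586 4.049
v -0.085 -3.238 2.101
v 1.142 -3.989 3.739
v 0.323 -3.312 1.761
v 1.55 -4.063 3.4
v 0.733 -3.012 1.592
v 1.96 -3.763 3.23
f 2 1 5
f 2 5 3
f 3 5 6
f 3 6 4
f 5 1 7
f 5 7 6
f 6 7 8
f 6 8 4
f 7 1 9
f 7 9 8
f 8 9 10
f 8 10 4
f 9 1 11
f 9 11 10
f 10 11 12
f 10 12 4
f 11 1 13
f 11 13 12
f 12 13 14
f 12 14 4
f 13 1 15
f 13 15 14
f 14 15 16
f 14 16 4
f 15 1 17
f 15 17 16
f 16 17 18
f 16 18 4
f 17 1 19
f 17 19 18
f 18 19 20
f 18 20 4
f 19 1 21
f 19 21 20
f 20 21 22
f 20 22 4
f 21 1 23
f 21 23 22
f 22 23 24
f 22 24 4
f 23 1 25
f 23 25 24
f 24 25 26
f 24 26 4
f 25 1 2
f 25 2 26
f 26 2 3
f 26 3 4
f 28 27 31
f 28 31 29
f 29 31 32
f 29 32 30
f 31 27 33
f 31 33 32
f 32 33 34
f 32 34 30
f 33 27 35
f 33 35 34
f 34 35 36
f 34 36 30
f 35 27 37
f 35 37 36
f 36 37 38
f 36 38 30
f 37 27 39
f 37 39 38
f 38 39 40
f 38 40 30
f 39 27 41
f 39 41 40
f 40 41 42
f 40 42 30
f 41 27 43
f 41 43 42
f 42 43 44
f 42 44 30
f 43 27 45
f 43 45 44
f 44 45 46
f 44 46 30
f 45 27 47
f 45 47 46
f 46 47 48
f 46 48 30
f 47 27 49
f 47 49 48
f 48 49 50
f 48 50 30
f 49 27 51
f 49 51 50
f 50 51 52
f 50 52 30
f 51 27 53
f 51 53 52
f 52 53 54
f 52 54 30
f 53 27 28
f 53 28 54
f 54 28 29
f 54 29 30
f 55 66 60
f 55 60 56
f 55 56 62
f 55 62 65
f 55 65 66
f 56 60 64
f 60 66 59
f 66 65 57
f 65 62 61
f 62 56 63
f 58 64 59
f 58 59 57
f 58 57 61
f 58 61 63
f 58 63 64
f 59 64 60
f 57 59 66
f 61 57 65
f 63 61 62
f 64 63 56
f 68 67 71
f 68 71 69
f 69 71 72
f 69 72 70
f 71 67 73
f 71 73 72
f 72 73 74
f 72 74 70
f 73 67 75
f 73 75 74
f 74 75 76
f 74 76 70
f 75 67 77
f 75 77 76
f 76 77 78
f 76 78 70
f 77 67 79
f 77 79 78
f 78 79 80
f 78 80 70
f 79 67 81
f 79 81 80
f 80 81 82
f 80 82 70
f 81 67 83
f 81 83 82
f 82 83 84
f 82 84 70
f 83 67 68
f 83 68 84
f 84 68 69
f 84 69 70



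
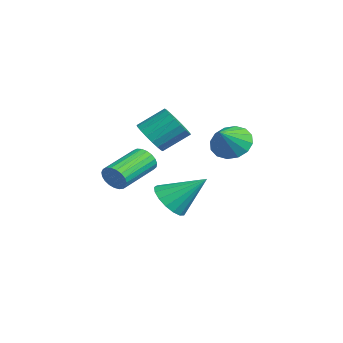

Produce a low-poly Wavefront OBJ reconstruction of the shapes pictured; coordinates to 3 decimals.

v 0.841 0.443 -0.218
v 1.51 0.89 -0.491
v 1.619 -0.223 0.598
v 1.351 1.12 -0.152
v 1.054 1.168 0.17
v 0.701 1.022 0.387
v 0.385 0.721 0.443
v 0.191 0.345 0.321
v 0.172 -0.004 0.055
v 0.331 -0.234 -0.285
v 0.628 -0.283 -0.607
v 0.981 -0.137 -0.824
v 1.297 0.165 -0.88
v 1.491 0.54 -0.758
v 2.044 -2.889 0.641
v 2.797 -2.97 0.697
v 2.85 -1.952 1.455
v 2.096 -1.871 1.399
v 2.763 -2.767 0.428
v 2.816 -1.75 1.186
v 2.586 -2.589 0.201
v 2.639 -1.572 0.959
v 2.302 -2.47 0.062
v 2.355 -1.453 0.82
v 1.967 -2.434 0.037
v 2.02 -1.417 0.795
v 1.647 -2.488 0.131
v 1.7 -1.471 0.889
v 1.405 -2.622 0.327
v 1.458 -1.604 1.085
v 1.29 -2.808 0.585
v 1.343 -1.79 1.343
v 1.324 -3.01 0.854
v 1.377 -1.993 1.612
v 1.501 -3.188 1.081
v 1.554 -2.171 1.839
v 1.785 -3.307 1.22
v 1.838 -2.29 1.978
v 2.12 -3.343 1.245
v 2.173 -2.326 2.003
v 2.44 -3.289 1.151
v 2.493 -2.272 1.909
v 2.682 -3.156 0.955
v 2.735 -2.138 1.713
v 0.204 -1.744 -3.237
v 0.559 -1.274 -3.904
v 0.676 -0.436 -2.063
v 0.155 -1.141 -3.889
v -0.239 -1.146 -3.726
v -0.53 -1.288 -3.45
v -0.654 -1.535 -3.125
v -0.581 -1.829 -2.826
v -0.328 -2.104 -2.621
v 0.046 -2.297 -2.558
v 0.457 -2.363 -2.65
v 0.81 -2.287 -2.876
v 1.024 -2.087 -3.185
v 1.05 -1.808 -3.506
v 0.882 -1.514 -3.766
v 3.745 -4.523 -0.599
v 4.031 -4.49 -0.107
v 3.061 -3.204 0.371
v 2.775 -3.237 -0.121
v 4.156 -4.344 -0.247
v 3.186 -3.059 0.232
v 4.209 -4.229 -0.447
v 3.239 -2.944 0.032
v 4.182 -4.165 -0.674
v 3.213 -2.879 -0.195
v 4.08 -4.163 -0.887
v 3.11 -2.877 -0.409
v 3.92 -4.223 -1.051
v 2.95 -2.937 -0.573
v 3.729 -4.335 -1.137
v 2.759 -3.049 -0.659
v 3.541 -4.479 -1.13
v 2.572 -3.193 -0.651
v 3.389 -4.631 -1.031
v 2.419 -3.345 -0.552
v 3.298 -4.764 -0.857
v 2.328 -3.478 -0.379
v 3.284 -4.856 -0.639
v 2.314 -3.57 -0.161
v 3.35 -4.89 -0.414
v 2.38 -3.604 0.064
v 3.484 -4.86 -0.221
v 2.514 -3.575 0.258
v 3.664 -4.773 -0.093
v 2.694 -3.487 0.385
v 3.857 -4.642 -0.053
v 2.887 -3.356 0.425
f 2 1 4
f 2 4 3
f 4 1 5
f 4 5 3
f 5 1 6
f 5 6 3
f 6 1 7
f 6 7 3
f 7 1 8
f 7 8 3
f 8 1 9
f 8 9 3
f 9 1 10
f 9 10 3
f 10 1 11
f 10 11 3
f 11 1 12
f 11 12 3
f 12 1 13
f 12 13 3
f 13 1 14
f 13 14 3
f 14 1 2
f 14 2 3
f 16 15 19
f 16 19 17
f 17 19 20
f 17 20 18
f 19 15 21
f 19 21 20
f 20 21 22
f 20 22 18
f 21 15 23
f 21 23 22
f 22 23 24
f 22 24 18
f 23 15 25
f 23 25 24
f 24 25 26
f 24 26 18
f 25 15 27
f 25 27 26
f 26 27 28
f 26 28 18
f 27 15 29
f 27 29 28
f 28 29 30
f 28 30 18
f 29 15 31
f 29 31 30
f 30 31 32
f 30 32 18
f 31 15 33
f 31 33 32
f 32 33 34
f 32 34 18
f 33 15 35
f 33 35 34
f 34 35 36
f 34 36 18
f 35 15 37
f 35 37 36
f 36 37 38
f 36 38 18
f 37 15 39
f 37 39 38
f 38 39 40
f 38 40 18
f 39 15 41
f 39 41 40
f 40 41 42
f 40 42 18
f 41 15 43
f 41 43 42
f 42 43 44
f 42 44 18
f 43 15 16
f 43 16 44
f 44 16 17
f 44 17 18
f 46 45 48
f 46 48 47
f 48 45 49
f 48 49 47
f 49 45 50
f 49 50 47
f 50 45 51
f 50 51 47
f 51 45 52
f 51 52 47
f 52 45 53
f 52 53 47
f 53 45 54
f 53 54 47
f 54 45 55
f 54 55 47
f 55 45 56
f 55 56 47
f 56 45 57
f 56 57 47
f 57 45 58
f 57 58 47
f 58 45 59
f 58 59 47
f 59 45 46
f 59 46 47
f 61 60 64
f 61 64 62
f 62 64 65
f 62 65 63
f 64 60 66
f 64 66 65
f 65 66 67
f 65 67 63
f 66 60 68
f 66 68 67
f 67 68 69
f 67 69 63
f 68 60 70
f 68 70 69
f 69 70 71
f 69 71 63
f 70 60 72
f 70 72 71
f 71 72 73
f 71 73 63
f 72 60 74
f 72 74 73
f 73 74 75
f 73 75 63
f 74 60 76
f 74 76 75
f 75 76 77
f 75 77 63
f 76 60 78
f 76 78 77
f 77 78 79
f 77 79 63
f 78 60 80
f 78 80 79
f 79 80 81
f 79 81 63
f 80 60 82
f 80 82 81
f 81 82 83
f 81 83 63
f 82 60 84
f 82 84 83
f 83 84 85
f 83 85 63
f 84 60 86
f 84 86 85
f 85 86 87
f 85 87 63
f 86 60 88
f 86 88 87
f 87 88 89
f 87 89 63
f 88 60 90
f 88 90 89
f 89 90 91
f 89 91 63
f 90 60 61
f 90 61 91
f 91 61 62
f 91 62 63



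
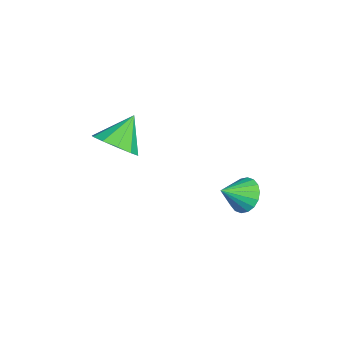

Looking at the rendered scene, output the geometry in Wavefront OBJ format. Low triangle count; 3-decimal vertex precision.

v 3.213 0.367 0.521
v 3.873 0.673 0.461
v 3.647 -0.447 1.139
v 3.752 0.813 0.729
v 3.525 0.863 0.955
v 3.236 0.816 1.096
v 2.942 0.679 1.123
v 2.702 0.481 1.03
v 2.563 0.26 0.837
v 2.553 0.06 0.581
v 2.674 -0.079 0.313
v 2.901 -0.13 0.086
v 3.19 -0.082 -0.054
v 3.484 0.054 -0.081
v 3.724 0.252 0.012
v 3.862 0.473 0.205
v 3.205 -3.933 3.1
v 3.926 -3.828 3.594
v 2.455 -3.307 4.06
v 3.877 -3.392 3.272
v 3.572 -3.163 2.884
v 3.127 -3.228 2.579
v 2.711 -3.562 2.473
v 2.484 -4.038 2.606
v 2.533 -4.474 2.927
v 2.838 -4.703 3.315
v 3.283 -4.638 3.62
v 3.699 -4.304 3.727
f 2 1 4
f 2 4 3
f 4 1 5
f 4 5 3
f 5 1 6
f 5 6 3
f 6 1 7
f 6 7 3
f 7 1 8
f 7 8 3
f 8 1 9
f 8 9 3
f 9 1 10
f 9 10 3
f 10 1 11
f 10 11 3
f 11 1 12
f 11 12 3
f 12 1 13
f 12 13 3
f 13 1 14
f 13 14 3
f 14 1 15
f 14 15 3
f 15 1 16
f 15 16 3
f 16 1 2
f 16 2 3
f 18 17 20
f 18 20 19
f 20 17 21
f 20 21 19
f 21 17 22
f 21 22 19
f 22 17 23
f 22 23 19
f 23 17 24
f 23 24 19
f 24 17 25
f 24 25 19
f 25 17 26
f 25 26 19
f 26 17 27
f 26 27 19
f 27 17 28
f 27 28 19
f 28 17 18
f 28 18 19



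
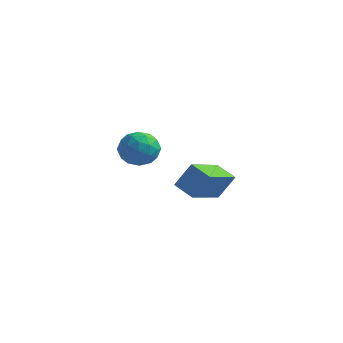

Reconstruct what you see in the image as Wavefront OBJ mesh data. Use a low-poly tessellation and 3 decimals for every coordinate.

v -1.315 4.037 -0.418
v -1.227 2.092 0.192
v -2.31 4.135 0.041
v -2.222 2.191 0.651
v -0.738 4.429 0.749
v -0.65 2.485 1.359
v -1.733 4.528 1.208
v -1.645 2.583 1.818
v -1.745 -0.725 4.163
v -0.989 -0.983 4.587
v -1.511 -1.737 3.133
v -0.755 -1.995 3.557
v -1.562 -2.158 3.931
v -1.706 -1.533 4.568
v -0.794 -1.187 3.152
v -0.938 -0.562 3.789
v -0.401 -1.268 3.962
v -0.876 -1.868 4.444
v -1.624 -0.852 3.276
v -2.099 -1.452 3.758
v -1.387 -0.765 4.466
v -1.113 -1.955 3.254
v -1.587 -2.051 3.475
v -1.142 -2.202 3.724
v -1.809 -1.089 4.455
v -1.364 -1.24 4.704
v -1.701 -1.931 4.318
v -1.136 -1.48 3.016
v -0.691 -1.631 3.265
v -1.358 -0.518 3.996
v -0.913 -0.669 4.245
v -0.799 -0.789 3.402
v -0.597 -1.084 4.347
v -0.46 -1.679 3.742
v -0.483 -1.204 3.504
v -0.568 -0.837 3.878
v -0.876 -1.437 4.631
v -0.739 -2.032 4.025
v -1.213 -2.128 4.245
v -1.298 -1.76 4.62
v -0.531 -1.605 4.263
v -1.761 -0.688 3.695
v -1.624 -1.283 3.089
v -1.202 -0.96 3.1
v -1.287 -0.592 3.475
v -2.04 -1.041 3.978
v -1.903 -1.636 3.373
v -1.932 -1.883 3.842
v -2.017 -1.516 4.216
v -1.969 -1.115 3.457
f 2 4 1
f 5 2 1
f 1 4 3
f 3 5 1
f 2 8 4
f 6 2 5
f 6 8 2
f 4 8 3
f 7 5 3
f 3 8 7
f 7 6 5
f 8 6 7
f 9 46 25
f 46 20 49
f 25 49 14
f 46 49 25
f 9 25 21
f 25 14 26
f 21 26 10
f 25 26 21
f 9 21 30
f 21 10 31
f 30 31 16
f 21 31 30
f 9 30 42
f 30 16 45
f 42 45 19
f 30 45 42
f 9 42 46
f 42 19 50
f 46 50 20
f 42 50 46
f 10 26 37
f 26 14 40
f 37 40 18
f 26 40 37
f 14 49 27
f 49 20 48
f 27 48 13
f 49 48 27
f 20 50 47
f 50 19 43
f 47 43 11
f 50 43 47
f 19 45 44
f 45 16 32
f 44 32 15
f 45 32 44
f 16 31 36
f 31 10 33
f 36 33 17
f 31 33 36
f 12 38 24
f 38 18 39
f 24 39 13
f 38 39 24
f 12 24 22
f 24 13 23
f 22 23 11
f 24 23 22
f 12 22 29
f 22 11 28
f 29 28 15
f 22 28 29
f 12 29 34
f 29 15 35
f 34 35 17
f 29 35 34
f 12 34 38
f 34 17 41
f 38 41 18
f 34 41 38
f 13 39 27
f 39 18 40
f 27 40 14
f 39 40 27
f 11 23 47
f 23 13 48
f 47 48 20
f 23 48 47
f 15 28 44
f 28 11 43
f 44 43 19
f 28 43 44
f 17 35 36
f 35 15 32
f 36 32 16
f 35 32 36
f 18 41 37
f 41 17 33
f 37 33 10
f 41 33 37



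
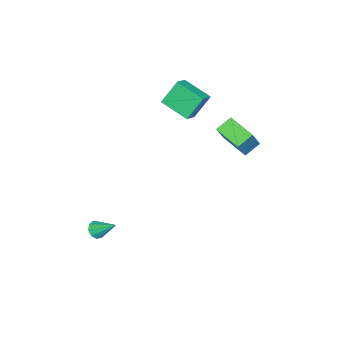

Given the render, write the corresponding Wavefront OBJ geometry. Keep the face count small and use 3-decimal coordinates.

v -3.551 -0.018 2.773
v -3.78 -1.529 3.311
v -2.74 0.005 3.183
v -2.968 -1.505 3.721
v -2.912 -0.555 1.539
v -3.14 -2.065 2.077
v -2.1 -0.531 1.949
v -2.329 -2.042 2.487
v -3.857 1.336 0.871
v -2.864 1.41 2.236
v -3.379 2.715 0.447
v -2.386 2.79 1.813
v -3.134 0.93 0.367
v -2.141 1.005 1.733
v -2.656 2.31 -0.056
v -1.663 2.384 1.309
v 2.578 -2.88 -3.757
v 3.007 -3.064 -3.526
v 2.602 -1.78 -2.923
v 3.096 -2.857 -3.801
v 2.943 -2.661 -4.056
v 2.62 -2.567 -4.17
v 2.277 -2.62 -4.091
v 2.075 -2.794 -3.856
v 2.109 -3.008 -3.574
v 2.362 -3.163 -3.378
v 2.717 -3.184 -3.359
f 2 4 1
f 5 2 1
f 1 4 3
f 3 5 1
f 2 8 4
f 6 2 5
f 6 8 2
f 4 8 3
f 7 5 3
f 3 8 7
f 7 6 5
f 8 6 7
f 10 12 9
f 13 10 9
f 9 12 11
f 11 13 9
f 10 16 12
f 14 10 13
f 14 16 10
f 12 16 11
f 15 13 11
f 11 16 15
f 15 14 13
f 16 14 15
f 18 17 20
f 18 20 19
f 20 17 21
f 20 21 19
f 21 17 22
f 21 22 19
f 22 17 23
f 22 23 19
f 23 17 24
f 23 24 19
f 24 17 25
f 24 25 19
f 25 17 26
f 25 26 19
f 26 17 27
f 26 27 19
f 27 17 18
f 27 18 19



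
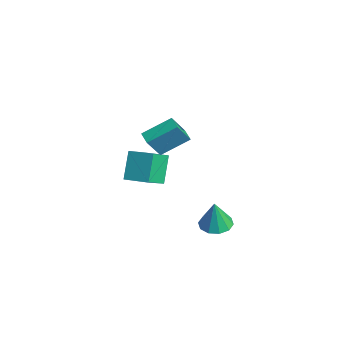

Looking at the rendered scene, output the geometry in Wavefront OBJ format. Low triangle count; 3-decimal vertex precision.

v -1.274 2.182 -3.994
v -0.321 1.97 -4.08
v -1.146 2.018 -2.166
v -0.375 2.571 -4.022
v -0.772 3.023 -3.954
v -1.361 3.154 -3.901
v -1.917 2.914 -3.883
v -2.227 2.394 -3.908
v -2.174 1.794 -3.966
v -1.777 1.342 -4.034
v -1.188 1.21 -4.087
v -0.632 1.451 -4.105
v -4.753 -0.616 0.384
v -4.105 -1.794 1.307
v -3.518 0.326 0.719
v -2.87 -0.851 1.642
v -3.83 -1.289 -1.122
v -3.182 -2.466 -0.199
v -2.595 -0.346 -0.787
v -1.947 -1.524 0.136
v -2.186 -1.802 4.047
v -1.949 -0.16 4.993
v -2.529 -0.893 2.555
v -2.292 0.749 3.501
v -1.388 -1.809 3.859
v -1.151 -0.167 4.805
v -1.731 -0.9 2.367
v -1.494 0.742 3.313
f 2 1 4
f 2 4 3
f 4 1 5
f 4 5 3
f 5 1 6
f 5 6 3
f 6 1 7
f 6 7 3
f 7 1 8
f 7 8 3
f 8 1 9
f 8 9 3
f 9 1 10
f 9 10 3
f 10 1 11
f 10 11 3
f 11 1 12
f 11 12 3
f 12 1 2
f 12 2 3
f 14 16 13
f 17 14 13
f 13 16 15
f 15 17 13
f 14 20 16
f 18 14 17
f 18 20 14
f 16 20 15
f 19 17 15
f 15 20 19
f 19 18 17
f 20 18 19
f 22 24 21
f 25 22 21
f 21 24 23
f 23 25 21
f 22 28 24
f 26 22 25
f 26 28 22
f 24 28 23
f 27 25 23
f 23 28 27
f 27 26 25
f 28 26 27



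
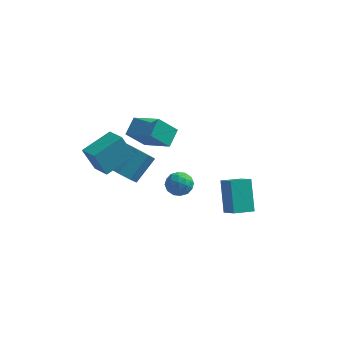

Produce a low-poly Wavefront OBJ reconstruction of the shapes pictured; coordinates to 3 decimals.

v -2.812 -3.913 -0.869
v -3.305 -4.047 0.283
v -2.004 -2.721 -0.386
v -2.496 -2.854 0.767
v -2.084 -4.506 -0.627
v -2.576 -4.639 0.526
v -1.275 -3.313 -0.143
v -1.768 -3.447 1.009
v 2.993 -3.242 -2.904
v 2.601 -2.386 -1.586
v 2.422 -2.738 -3.402
v 2.029 -1.882 -2.084
v 3.711 -2.618 -3.096
v 3.318 -1.762 -1.778
v 3.139 -2.114 -3.594
v 2.747 -1.258 -2.276
v -2.477 -1.441 -3.11
v -2.009 -1.167 -3.628
v -1.475 -0.225 -2.649
v -1.943 -0.499 -2.13
v -2.513 -0.891 -3.619
v -1.979 0.051 -2.639
v -2.995 -0.938 -3.311
v -2.461 0.004 -2.332
v -3.174 -1.279 -2.886
v -2.64 -0.337 -1.906
v -2.945 -1.715 -2.591
v -2.411 -0.773 -1.612
v -2.441 -1.991 -2.601
v -1.907 -1.049 -1.621
v -1.959 -1.944 -2.908
v -1.425 -1.002 -1.929
v -1.78 -1.603 -3.334
v -1.246 -0.661 -2.354
v 0.525 -3.696 -1.549
v 0.948 -3.311 -1.281
v 0.692 -4.389 -0.819
v 1.115 -4.004 -0.551
v 0.502 -3.855 -0.541
v 0.399 -3.427 -0.993
v 1.241 -4.273 -1.107
v 1.138 -3.845 -1.559
v 1.39 -3.668 -1.008
v 0.933 -3.41 -0.658
v 0.707 -4.29 -1.442
v 0.25 -4.032 -1.092
v 0.722 -3.443 -1.479
v 0.918 -4.257 -0.621
v 0.558 -4.17 -0.615
v 0.806 -3.944 -0.458
v 0.399 -3.51 -1.31
v 0.648 -3.285 -1.152
v 0.385 -3.604 -0.718
v 0.992 -4.415 -0.948
v 1.241 -4.19 -0.79
v 0.834 -3.756 -1.642
v 1.082 -3.53 -1.485
v 1.255 -4.096 -1.382
v 1.23 -3.427 -1.161
v 1.328 -3.834 -0.732
v 1.403 -3.992 -1.059
v 1.342 -3.74 -1.324
v 0.962 -3.275 -0.956
v 1.06 -3.682 -0.526
v 0.699 -3.594 -0.521
v 0.639 -3.342 -0.786
v 1.222 -3.485 -0.795
v 0.58 -4.018 -1.574
v 0.678 -4.425 -1.144
v 1.001 -4.358 -1.314
v 0.941 -4.106 -1.579
v 0.312 -3.866 -1.368
v 0.41 -4.273 -0.939
v 0.298 -3.96 -0.776
v 0.237 -3.708 -1.041
v 0.418 -4.215 -1.305
v -2.363 -1.238 -0.554
v -1.052 -1.844 0.088
v -2.25 -0.441 -0.031
v -0.94 -1.047 0.611
v -1.68 -0.733 -1.471
v -0.37 -1.339 -0.829
v -1.568 0.064 -0.948
v -0.257 -0.542 -0.306
f 2 4 1
f 5 2 1
f 1 4 3
f 3 5 1
f 2 8 4
f 6 2 5
f 6 8 2
f 4 8 3
f 7 5 3
f 3 8 7
f 7 6 5
f 8 6 7
f 10 12 9
f 13 10 9
f 9 12 11
f 11 13 9
f 10 16 12
f 14 10 13
f 14 16 10
f 12 16 11
f 15 13 11
f 11 16 15
f 15 14 13
f 16 14 15
f 18 17 21
f 18 21 19
f 19 21 22
f 19 22 20
f 21 17 23
f 21 23 22
f 22 23 24
f 22 24 20
f 23 17 25
f 23 25 24
f 24 25 26
f 24 26 20
f 25 17 27
f 25 27 26
f 26 27 28
f 26 28 20
f 27 17 29
f 27 29 28
f 28 29 30
f 28 30 20
f 29 17 31
f 29 31 30
f 30 31 32
f 30 32 20
f 31 17 33
f 31 33 32
f 32 33 34
f 32 34 20
f 33 17 18
f 33 18 34
f 34 18 19
f 34 19 20
f 35 72 51
f 72 46 75
f 51 75 40
f 72 75 51
f 35 51 47
f 51 40 52
f 47 52 36
f 51 52 47
f 35 47 56
f 47 36 57
f 56 57 42
f 47 57 56
f 35 56 68
f 56 42 71
f 68 71 45
f 56 71 68
f 35 68 72
f 68 45 76
f 72 76 46
f 68 76 72
f 36 52 63
f 52 40 66
f 63 66 44
f 52 66 63
f 40 75 53
f 75 46 74
f 53 74 39
f 75 74 53
f 46 76 73
f 76 45 69
f 73 69 37
f 76 69 73
f 45 71 70
f 71 42 58
f 70 58 41
f 71 58 70
f 42 57 62
f 57 36 59
f 62 59 43
f 57 59 62
f 38 64 50
f 64 44 65
f 50 65 39
f 64 65 50
f 38 50 48
f 50 39 49
f 48 49 37
f 50 49 48
f 38 48 55
f 48 37 54
f 55 54 41
f 48 54 55
f 38 55 60
f 55 41 61
f 60 61 43
f 55 61 60
f 38 60 64
f 60 43 67
f 64 67 44
f 60 67 64
f 39 65 53
f 65 44 66
f 53 66 40
f 65 66 53
f 37 49 73
f 49 39 74
f 73 74 46
f 49 74 73
f 41 54 70
f 54 37 69
f 70 69 45
f 54 69 70
f 43 61 62
f 61 41 58
f 62 58 42
f 61 58 62
f 44 67 63
f 67 43 59
f 63 59 36
f 67 59 63
f 78 80 77
f 81 78 77
f 77 80 79
f 79 81 77
f 78 84 80
f 82 78 81
f 82 84 78
f 80 84 79
f 83 81 79
f 79 84 83
f 83 82 81
f 84 82 83



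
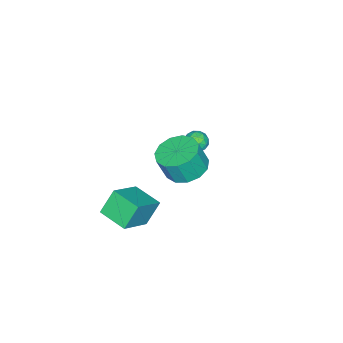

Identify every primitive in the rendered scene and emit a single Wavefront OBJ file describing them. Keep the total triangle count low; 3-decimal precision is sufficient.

v -3.144 0.391 -0.386
v -2.644 0.425 0.03
v -2.716 -0.465 -0.83
v -2.216 -0.431 -0.414
v -2.81 -0.592 -0.198
v -3.074 -0.063 0.077
v -2.286 0.023 -0.877
v -2.55 0.552 -0.602
v -2.113 0.197 -0.273
v -2.437 -0.182 0.147
v -2.923 0.142 -0.947
v -3.247 -0.237 -0.527
v -2.931 0.483 -0.139
v -2.429 -0.523 -0.661
v -2.777 -0.617 -0.534
v -2.483 -0.597 -0.289
v -3.184 0.196 -0.112
v -2.89 0.216 0.133
v -2.988 -0.381 -0.001
v -2.47 -0.256 -0.933
v -2.176 -0.236 -0.688
v -2.877 0.557 -0.511
v -2.583 0.577 -0.266
v -2.372 0.341 -0.799
v -2.326 0.369 -0.072
v -2.074 -0.134 -0.333
v -2.115 0.133 -0.606
v -2.271 0.444 -0.444
v -2.516 0.146 0.174
v -2.264 -0.357 -0.087
v -2.613 -0.451 0.04
v -2.769 -0.14 0.202
v -2.204 0.012 -0.004
v -3.096 0.317 -0.713
v -2.844 -0.186 -0.974
v -2.591 0.1 -1.002
v -2.747 0.411 -0.84
v -3.286 0.094 -0.467
v -3.034 -0.409 -0.728
v -3.089 -0.484 -0.356
v -3.245 -0.173 -0.194
v -3.156 -0.052 -0.796
v 1.415 1.893 2.083
v 2.252 1.349 1.725
v 2.581 1.004 3.02
v 1.745 1.547 3.377
v 2.444 1.906 1.825
v 2.773 1.561 3.12
v 2.308 2.459 2.007
v 2.637 2.114 3.302
v 1.89 2.832 2.212
v 2.219 2.486 3.507
v 1.321 2.906 2.377
v 1.65 2.561 3.672
v 0.781 2.659 2.448
v 1.11 2.314 3.743
v 0.444 2.169 2.403
v 0.773 1.824 3.698
v 0.414 1.591 2.256
v 0.743 1.245 3.551
v 0.703 1.108 2.054
v 1.032 0.763 3.349
v 1.218 0.875 1.861
v 1.547 0.53 3.156
v 1.795 0.965 1.739
v 2.124 0.62 3.034
v 0.682 -2.108 -3.84
v -0.053 -1.792 -2.631
v 0.975 -0.582 -4.061
v 0.24 -0.266 -2.851
v 2.34 -2.274 -2.789
v 1.605 -1.958 -1.579
v 2.633 -0.748 -3.009
v 1.898 -0.432 -1.8
f 1 38 17
f 38 12 41
f 17 41 6
f 38 41 17
f 1 17 13
f 17 6 18
f 13 18 2
f 17 18 13
f 1 13 22
f 13 2 23
f 22 23 8
f 13 23 22
f 1 22 34
f 22 8 37
f 34 37 11
f 22 37 34
f 1 34 38
f 34 11 42
f 38 42 12
f 34 42 38
f 2 18 29
f 18 6 32
f 29 32 10
f 18 32 29
f 6 41 19
f 41 12 40
f 19 40 5
f 41 40 19
f 12 42 39
f 42 11 35
f 39 35 3
f 42 35 39
f 11 37 36
f 37 8 24
f 36 24 7
f 37 24 36
f 8 23 28
f 23 2 25
f 28 25 9
f 23 25 28
f 4 30 16
f 30 10 31
f 16 31 5
f 30 31 16
f 4 16 14
f 16 5 15
f 14 15 3
f 16 15 14
f 4 14 21
f 14 3 20
f 21 20 7
f 14 20 21
f 4 21 26
f 21 7 27
f 26 27 9
f 21 27 26
f 4 26 30
f 26 9 33
f 30 33 10
f 26 33 30
f 5 31 19
f 31 10 32
f 19 32 6
f 31 32 19
f 3 15 39
f 15 5 40
f 39 40 12
f 15 40 39
f 7 20 36
f 20 3 35
f 36 35 11
f 20 35 36
f 9 27 28
f 27 7 24
f 28 24 8
f 27 24 28
f 10 33 29
f 33 9 25
f 29 25 2
f 33 25 29
f 44 43 47
f 44 47 45
f 45 47 48
f 45 48 46
f 47 43 49
f 47 49 48
f 48 49 50
f 48 50 46
f 49 43 51
f 49 51 50
f 50 51 52
f 50 52 46
f 51 43 53
f 51 53 52
f 52 53 54
f 52 54 46
f 53 43 55
f 53 55 54
f 54 55 56
f 54 56 46
f 55 43 57
f 55 57 56
f 56 57 58
f 56 58 46
f 57 43 59
f 57 59 58
f 58 59 60
f 58 60 46
f 59 43 61
f 59 61 60
f 60 61 62
f 60 62 46
f 61 43 63
f 61 63 62
f 62 63 64
f 62 64 46
f 63 43 65
f 63 65 64
f 64 65 66
f 64 66 46
f 65 43 44
f 65 44 66
f 66 44 45
f 66 45 46
f 68 70 67
f 71 68 67
f 67 70 69
f 69 71 67
f 68 74 70
f 72 68 71
f 72 74 68
f 70 74 69
f 73 71 69
f 69 74 73
f 73 72 71
f 74 72 73



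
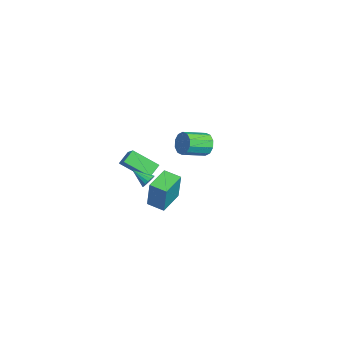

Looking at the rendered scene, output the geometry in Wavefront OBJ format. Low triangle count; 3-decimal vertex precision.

v -4.197 1.369 1.227
v -3.683 1.246 0.523
v -3.229 -0.332 1.13
v -3.743 -0.209 1.833
v -3.383 1.481 0.911
v -2.93 -0.096 1.517
v -3.394 1.674 1.419
v -2.94 0.096 2.026
v -3.712 1.75 1.854
v -3.258 0.172 2.461
v -4.214 1.68 2.05
v -3.761 0.103 2.656
v -4.711 1.492 1.93
v -4.257 -0.086 2.537
v -5.01 1.256 1.543
v -4.557 -0.321 2.149
v -5 1.064 1.034
v -4.546 -0.514 1.641
v -4.682 0.988 0.599
v -4.228 -0.59 1.206
v -4.179 1.057 0.404
v -3.726 -0.52 1.01
v -2.95 -3.783 2.022
v -1.872 -3.649 2.889
v -2.274 -2.275 0.949
v -1.196 -2.142 1.815
v -2.404 -4.438 1.445
v -1.326 -4.305 2.311
v -1.728 -2.931 0.371
v -0.65 -2.797 1.238
v 2.677 -2.711 2.444
v 3.144 -2.644 4.429
v 3.391 -1.857 2.247
v 3.858 -1.79 4.232
v 3.922 -3.81 2.188
v 4.389 -3.743 4.173
v 4.636 -2.956 1.991
v 5.103 -2.889 3.976
v 0.533 -3.114 1.659
v 0.979 -3.397 1.774
v -0.173 -3.966 2.301
v 0.952 -3.215 1.985
v 0.813 -3.007 2.109
v 0.599 -2.827 2.112
v 0.367 -2.724 1.994
v 0.18 -2.725 1.786
v 0.088 -2.831 1.544
v 0.115 -3.012 1.333
v 0.254 -3.22 1.21
v 0.468 -3.4 1.206
v 0.699 -3.503 1.324
v 0.886 -3.502 1.532
f 2 1 5
f 2 5 3
f 3 5 6
f 3 6 4
f 5 1 7
f 5 7 6
f 6 7 8
f 6 8 4
f 7 1 9
f 7 9 8
f 8 9 10
f 8 10 4
f 9 1 11
f 9 11 10
f 10 11 12
f 10 12 4
f 11 1 13
f 11 13 12
f 12 13 14
f 12 14 4
f 13 1 15
f 13 15 14
f 14 15 16
f 14 16 4
f 15 1 17
f 15 17 16
f 16 17 18
f 16 18 4
f 17 1 19
f 17 19 18
f 18 19 20
f 18 20 4
f 19 1 21
f 19 21 20
f 20 21 22
f 20 22 4
f 21 1 2
f 21 2 22
f 22 2 3
f 22 3 4
f 24 26 23
f 27 24 23
f 23 26 25
f 25 27 23
f 24 30 26
f 28 24 27
f 28 30 24
f 26 30 25
f 29 27 25
f 25 30 29
f 29 28 27
f 30 28 29
f 32 34 31
f 35 32 31
f 31 34 33
f 33 35 31
f 32 38 34
f 36 32 35
f 36 38 32
f 34 38 33
f 37 35 33
f 33 38 37
f 37 36 35
f 38 36 37
f 40 39 42
f 40 42 41
f 42 39 43
f 42 43 41
f 43 39 44
f 43 44 41
f 44 39 45
f 44 45 41
f 45 39 46
f 45 46 41
f 46 39 47
f 46 47 41
f 47 39 48
f 47 48 41
f 48 39 49
f 48 49 41
f 49 39 50
f 49 50 41
f 50 39 51
f 50 51 41
f 51 39 52
f 51 52 41
f 52 39 40
f 52 40 41



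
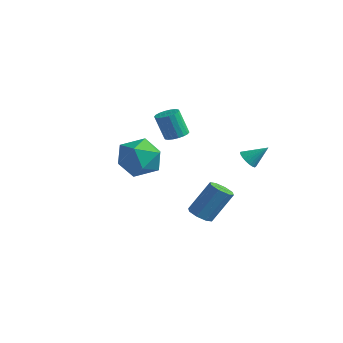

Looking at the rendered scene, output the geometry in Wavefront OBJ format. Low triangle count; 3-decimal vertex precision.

v 0.214 -0.183 0.412
v 1.085 -0.986 0.816
v -0.925 -1.734 -0.216
v -0.054 -2.537 0.188
v -0.724 -1.874 1.011
v -0.02 -0.915 1.399
v 0.18 -1.805 -0.799
v 0.884 -0.846 -0.411
v 1.064 -1.988 0.068
v 0.505 -2.031 1.186
v -0.345 -0.689 -0.586
v -0.904 -0.732 0.532
v -2.685 3.371 -0.347
v -2.091 3.574 -0.143
v -2.482 3.252 1.312
v -3.075 3.049 1.107
v -2.251 3.819 -0.131
v -2.642 3.498 1.323
v -2.497 3.976 -0.163
v -2.888 3.655 1.291
v -2.781 4.013 -0.231
v -3.172 3.692 1.224
v -3.045 3.923 -0.322
v -3.436 3.601 1.133
v -3.238 3.724 -0.418
v -3.629 3.402 1.036
v -3.321 3.454 -0.5
v -3.712 3.132 0.954
v -3.278 3.168 -0.552
v -3.669 2.846 0.903
v -3.118 2.922 -0.563
v -3.509 2.601 0.891
v -2.872 2.765 -0.531
v -3.263 2.444 0.923
v -2.588 2.728 -0.464
v -2.979 2.407 0.991
v -2.324 2.819 -0.373
v -2.715 2.497 1.082
v -2.131 3.018 -0.276
v -2.522 2.696 1.178
v -2.048 3.288 -0.194
v -2.439 2.966 1.26
v 3.161 -0.284 -2.739
v 3.517 -0.818 -2.548
v 4.015 0.089 -0.931
v 3.659 0.624 -1.121
v 3.795 -0.484 -2.821
v 4.293 0.423 -1.204
v 3.701 -0.033 -3.046
v 4.199 0.874 -1.428
v 3.291 0.272 -3.09
v 3.789 1.179 -1.473
v 2.805 0.251 -2.929
v 3.303 1.158 -1.312
v 2.527 -0.083 -2.656
v 3.025 0.824 -1.039
v 2.621 -0.534 -2.432
v 3.119 0.373 -0.814
v 3.031 -0.839 -2.387
v 3.529 0.068 -0.77
v 3.158 2.732 0.011
v 3.474 2.943 -0.428
v 3.802 3.428 0.809
v 3.291 3.1 -0.417
v 3.085 3.193 -0.333
v 2.892 3.207 -0.189
v 2.745 3.138 -0.011
v 2.669 2.999 0.171
v 2.678 2.814 0.326
v 2.77 2.615 0.425
v 2.929 2.435 0.453
v 3.128 2.308 0.405
v 3.332 2.253 0.288
v 3.506 2.281 0.124
v 3.619 2.387 -0.061
v 3.654 2.553 -0.233
v 3.602 2.749 -0.362
f 1 12 6
f 1 6 2
f 1 2 8
f 1 8 11
f 1 11 12
f 2 6 10
f 6 12 5
f 12 11 3
f 11 8 7
f 8 2 9
f 4 10 5
f 4 5 3
f 4 3 7
f 4 7 9
f 4 9 10
f 5 10 6
f 3 5 12
f 7 3 11
f 9 7 8
f 10 9 2
f 14 13 17
f 14 17 15
f 15 17 18
f 15 18 16
f 17 13 19
f 17 19 18
f 18 19 20
f 18 20 16
f 19 13 21
f 19 21 20
f 20 21 22
f 20 22 16
f 21 13 23
f 21 23 22
f 22 23 24
f 22 24 16
f 23 13 25
f 23 25 24
f 24 25 26
f 24 26 16
f 25 13 27
f 25 27 26
f 26 27 28
f 26 28 16
f 27 13 29
f 27 29 28
f 28 29 30
f 28 30 16
f 29 13 31
f 29 31 30
f 30 31 32
f 30 32 16
f 31 13 33
f 31 33 32
f 32 33 34
f 32 34 16
f 33 13 35
f 33 35 34
f 34 35 36
f 34 36 16
f 35 13 37
f 35 37 36
f 36 37 38
f 36 38 16
f 37 13 39
f 37 39 38
f 38 39 40
f 38 40 16
f 39 13 41
f 39 41 40
f 40 41 42
f 40 42 16
f 41 13 14
f 41 14 42
f 42 14 15
f 42 15 16
f 44 43 47
f 44 47 45
f 45 47 48
f 45 48 46
f 47 43 49
f 47 49 48
f 48 49 50
f 48 50 46
f 49 43 51
f 49 51 50
f 50 51 52
f 50 52 46
f 51 43 53
f 51 53 52
f 52 53 54
f 52 54 46
f 53 43 55
f 53 55 54
f 54 55 56
f 54 56 46
f 55 43 57
f 55 57 56
f 56 57 58
f 56 58 46
f 57 43 59
f 57 59 58
f 58 59 60
f 58 60 46
f 59 43 44
f 59 44 60
f 60 44 45
f 60 45 46
f 62 61 64
f 62 64 63
f 64 61 65
f 64 65 63
f 65 61 66
f 65 66 63
f 66 61 67
f 66 67 63
f 67 61 68
f 67 68 63
f 68 61 69
f 68 69 63
f 69 61 70
f 69 70 63
f 70 61 71
f 70 71 63
f 71 61 72
f 71 72 63
f 72 61 73
f 72 73 63
f 73 61 74
f 73 74 63
f 74 61 75
f 74 75 63
f 75 61 76
f 75 76 63
f 76 61 77
f 76 77 63
f 77 61 62
f 77 62 63



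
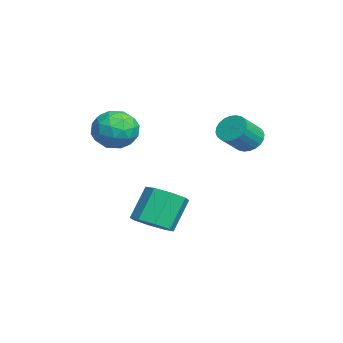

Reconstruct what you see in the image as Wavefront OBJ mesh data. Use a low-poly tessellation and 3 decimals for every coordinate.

v 3.16 -1.95 -4.675
v 4.139 -1.849 -4.253
v 3.358 -1.089 -2.624
v 2.38 -1.19 -3.045
v 3.908 -1.185 -4.673
v 3.128 -0.425 -3.044
v 3.24 -0.969 -5.094
v 2.459 -0.209 -3.465
v 2.525 -1.328 -5.269
v 1.744 -0.568 -3.64
v 2.182 -2.051 -5.096
v 1.401 -1.291 -3.467
v 2.412 -2.715 -4.676
v 1.632 -1.955 -3.047
v 3.081 -2.931 -4.255
v 2.3 -2.171 -2.626
v 3.796 -2.572 -4.08
v 3.015 -1.812 -2.451
v -0.458 -2.706 -0.327
v 0.747 -2.788 -0.494
v -0.367 -4.132 1.034
v 0.838 -4.214 0.867
v 0.361 -3.222 1.392
v 0.305 -2.341 0.551
v 0.075 -4.579 -0.011
v 0.019 -3.698 -0.852
v 1.077 -3.946 -0.298
v 1.254 -3.107 0.569
v -0.874 -3.813 -0.029
v -0.697 -2.974 0.838
v 0.137 -2.622 -0.53
v 0.243 -4.298 1.07
v -0.037 -3.715 1.379
v 0.672 -3.763 1.281
v -0.123 -2.359 0.084
v 0.585 -2.407 -0.014
v 0.358 -2.662 1.095
v -0.205 -4.513 0.554
v 0.503 -4.561 0.456
v -0.292 -3.157 -0.741
v 0.417 -3.205 -0.839
v 0.022 -4.258 -0.555
v 1.039 -3.351 -0.513
v 1.092 -4.189 0.287
v 0.644 -4.404 -0.229
v 0.611 -3.886 -0.724
v 1.143 -2.857 -0.003
v 1.196 -3.696 0.797
v 0.916 -3.113 1.105
v 0.883 -2.594 0.611
v 1.336 -3.538 0.112
v -0.816 -3.224 -0.257
v -0.763 -4.063 0.543
v -0.503 -4.326 -0.071
v -0.536 -3.807 -0.565
v -0.712 -2.731 0.253
v -0.659 -3.569 1.053
v -0.231 -3.034 1.264
v -0.264 -2.516 0.769
v -0.956 -3.382 0.428
v 3.269 2.398 0.584
v 3.708 2.134 -0.043
v 4.511 1.258 0.889
v 4.071 1.522 1.516
v 3.876 2.385 0.049
v 4.679 1.51 0.981
v 3.952 2.639 0.222
v 4.755 1.763 1.154
v 3.923 2.855 0.45
v 4.726 1.98 1.382
v 3.795 3.003 0.698
v 4.598 2.127 1.631
v 3.587 3.058 0.93
v 4.39 2.182 1.862
v 3.33 3.012 1.108
v 4.133 2.137 2.04
v 3.064 2.873 1.207
v 3.867 1.998 2.139
v 2.829 2.662 1.211
v 3.632 1.786 2.143
v 2.661 2.41 1.119
v 3.464 1.535 2.051
v 2.585 2.157 0.946
v 3.388 1.281 1.878
v 2.614 1.94 0.718
v 3.417 1.065 1.65
v 2.742 1.793 0.469
v 3.545 0.917 1.402
v 2.95 1.738 0.238
v 3.753 0.862 1.17
v 3.207 1.783 0.06
v 4.01 0.908 0.992
v 3.473 1.922 -0.039
v 4.276 1.047 0.893
f 2 1 5
f 2 5 3
f 3 5 6
f 3 6 4
f 5 1 7
f 5 7 6
f 6 7 8
f 6 8 4
f 7 1 9
f 7 9 8
f 8 9 10
f 8 10 4
f 9 1 11
f 9 11 10
f 10 11 12
f 10 12 4
f 11 1 13
f 11 13 12
f 12 13 14
f 12 14 4
f 13 1 15
f 13 15 14
f 14 15 16
f 14 16 4
f 15 1 17
f 15 17 16
f 16 17 18
f 16 18 4
f 17 1 2
f 17 2 18
f 18 2 3
f 18 3 4
f 19 56 35
f 56 30 59
f 35 59 24
f 56 59 35
f 19 35 31
f 35 24 36
f 31 36 20
f 35 36 31
f 19 31 40
f 31 20 41
f 40 41 26
f 31 41 40
f 19 40 52
f 40 26 55
f 52 55 29
f 40 55 52
f 19 52 56
f 52 29 60
f 56 60 30
f 52 60 56
f 20 36 47
f 36 24 50
f 47 50 28
f 36 50 47
f 24 59 37
f 59 30 58
f 37 58 23
f 59 58 37
f 30 60 57
f 60 29 53
f 57 53 21
f 60 53 57
f 29 55 54
f 55 26 42
f 54 42 25
f 55 42 54
f 26 41 46
f 41 20 43
f 46 43 27
f 41 43 46
f 22 48 34
f 48 28 49
f 34 49 23
f 48 49 34
f 22 34 32
f 34 23 33
f 32 33 21
f 34 33 32
f 22 32 39
f 32 21 38
f 39 38 25
f 32 38 39
f 22 39 44
f 39 25 45
f 44 45 27
f 39 45 44
f 22 44 48
f 44 27 51
f 48 51 28
f 44 51 48
f 23 49 37
f 49 28 50
f 37 50 24
f 49 50 37
f 21 33 57
f 33 23 58
f 57 58 30
f 33 58 57
f 25 38 54
f 38 21 53
f 54 53 29
f 38 53 54
f 27 45 46
f 45 25 42
f 46 42 26
f 45 42 46
f 28 51 47
f 51 27 43
f 47 43 20
f 51 43 47
f 62 61 65
f 62 65 63
f 63 65 66
f 63 66 64
f 65 61 67
f 65 67 66
f 66 67 68
f 66 68 64
f 67 61 69
f 67 69 68
f 68 69 70
f 68 70 64
f 69 61 71
f 69 71 70
f 70 71 72
f 70 72 64
f 71 61 73
f 71 73 72
f 72 73 74
f 72 74 64
f 73 61 75
f 73 75 74
f 74 75 76
f 74 76 64
f 75 61 77
f 75 77 76
f 76 77 78
f 76 78 64
f 77 61 79
f 77 79 78
f 78 79 80
f 78 80 64
f 79 61 81
f 79 81 80
f 80 81 82
f 80 82 64
f 81 61 83
f 81 83 82
f 82 83 84
f 82 84 64
f 83 61 85
f 83 85 84
f 84 85 86
f 84 86 64
f 85 61 87
f 85 87 86
f 86 87 88
f 86 88 64
f 87 61 89
f 87 89 88
f 88 89 90
f 88 90 64
f 89 61 91
f 89 91 90
f 90 91 92
f 90 92 64
f 91 61 93
f 91 93 92
f 92 93 94
f 92 94 64
f 93 61 62
f 93 62 94
f 94 62 63
f 94 63 64

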